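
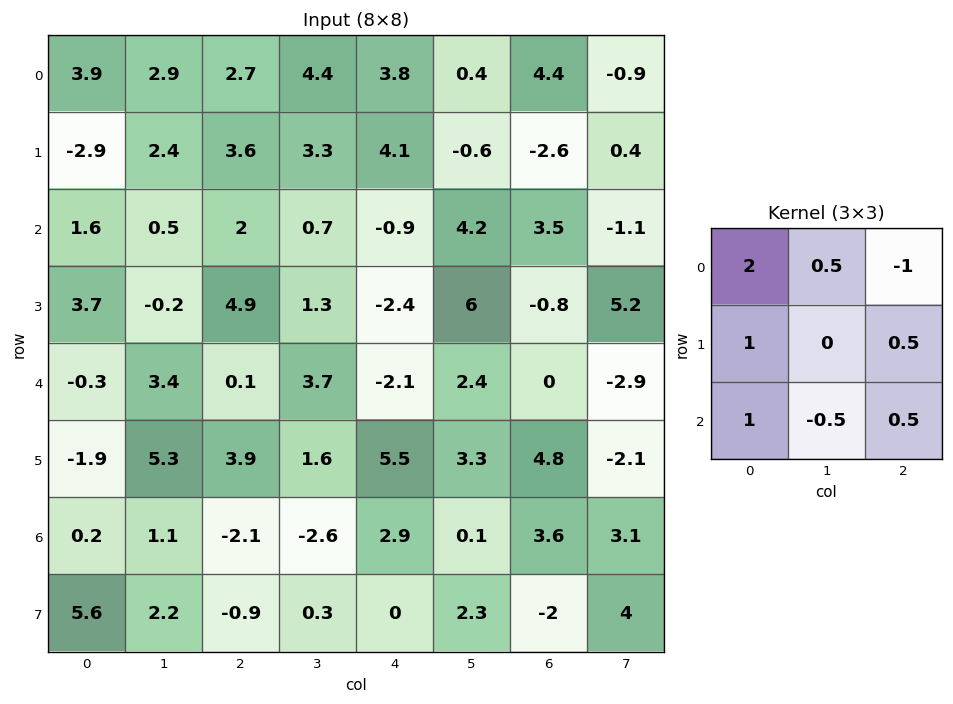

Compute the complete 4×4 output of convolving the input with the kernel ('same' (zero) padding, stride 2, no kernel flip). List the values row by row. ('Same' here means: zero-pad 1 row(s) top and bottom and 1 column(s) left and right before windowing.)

Output[0,0]: The receptive field on the zero-padded input at this output position is [0 0 0 / 0 3.9 2.9 / 0 -2.9 2.4]. Elementwise product with the kernel and sum: 0·2 + 0·0.5 + 0·-1 + 0·1 + 2.9·0.5 + 0·1 + -2.9·-0.5 + 2.4·0.5.
Output[0,1]: The receptive field on the zero-padded input at this output position is [0 0 0 / 2.9 2.7 4.4 / 2.4 3.6 3.3]. Elementwise product with the kernel and sum: 0·2 + 0·0.5 + 0·-1 + 2.9·1 + 4.4·0.5 + 2.4·1 + 3.6·-0.5 + 3.3·0.5.

4.1 7.35 5.55 0.85
-5.55 2.15 17.55 9.75
7.35 10.15 0.8 7.2
-7.4 13.55 1.55 18.05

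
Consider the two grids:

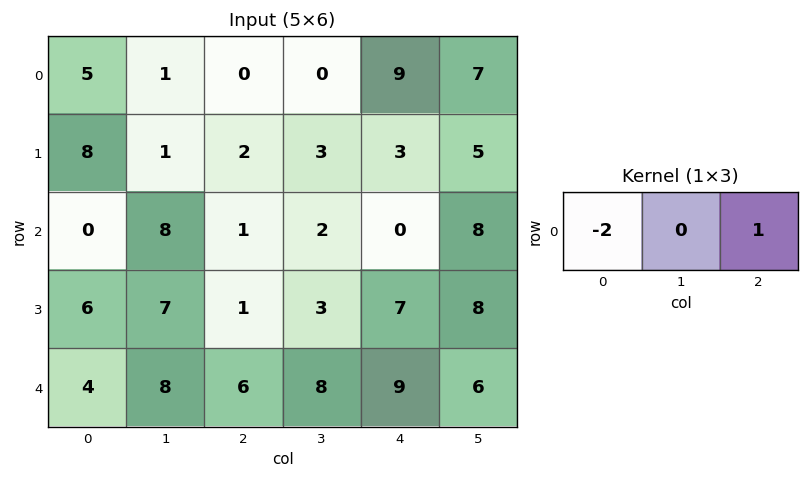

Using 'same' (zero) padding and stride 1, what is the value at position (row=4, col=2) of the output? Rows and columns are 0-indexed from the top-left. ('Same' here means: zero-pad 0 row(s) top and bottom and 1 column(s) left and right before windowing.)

-8

The receptive field on the zero-padded input at this output position is [8 6 8]. Elementwise product with the kernel and sum: 8·-2 + 8·1.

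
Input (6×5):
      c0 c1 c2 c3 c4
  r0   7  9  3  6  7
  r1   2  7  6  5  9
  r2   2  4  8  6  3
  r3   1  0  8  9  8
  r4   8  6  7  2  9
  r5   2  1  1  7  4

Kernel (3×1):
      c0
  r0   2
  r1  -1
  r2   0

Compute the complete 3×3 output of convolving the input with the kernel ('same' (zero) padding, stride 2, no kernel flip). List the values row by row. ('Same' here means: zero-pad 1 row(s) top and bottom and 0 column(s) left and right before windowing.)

Output[0,0]: The receptive field on the zero-padded input at this output position is [0 / 7 / 2]. Elementwise product with the kernel and sum: 0·2 + 7·-1.

-7 -3 -7
2 4 15
-6 9 7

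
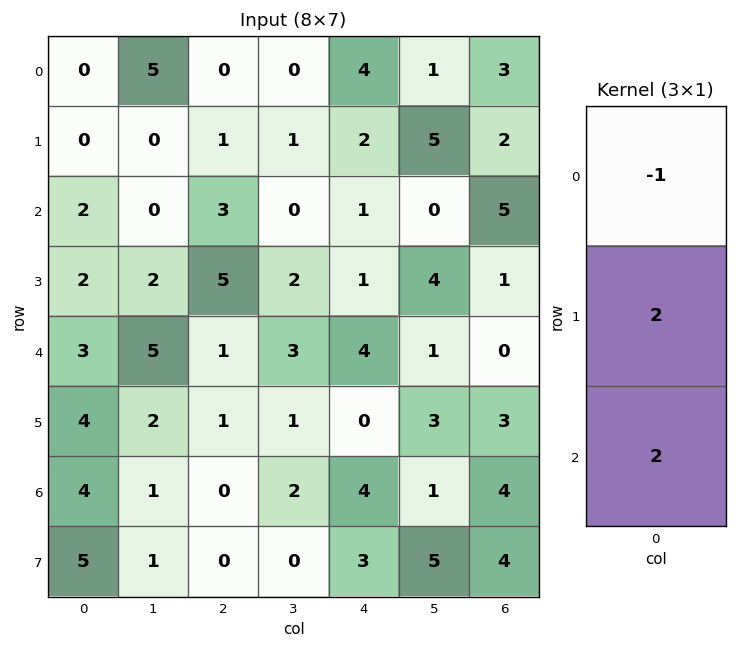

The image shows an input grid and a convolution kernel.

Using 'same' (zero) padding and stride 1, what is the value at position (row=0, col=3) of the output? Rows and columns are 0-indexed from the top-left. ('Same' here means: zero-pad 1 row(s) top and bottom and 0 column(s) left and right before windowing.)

The receptive field on the zero-padded input at this output position is [0 / 0 / 1]. Elementwise product with the kernel and sum: 0·-1 + 0·2 + 1·2.

2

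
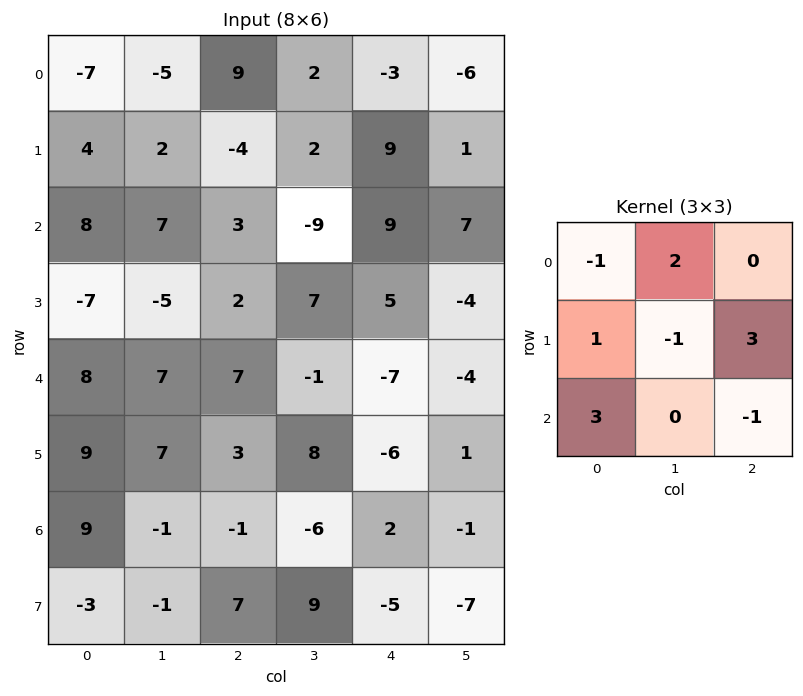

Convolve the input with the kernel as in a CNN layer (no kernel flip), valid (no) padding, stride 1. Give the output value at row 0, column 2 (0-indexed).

16

The receptive field on the input at this output position is [9 2 -3 / -4 2 9 / 3 -9 9]. Elementwise product with the kernel and sum: 9·-1 + 2·2 + -4·1 + 2·-1 + 9·3 + 3·3 + 9·-1.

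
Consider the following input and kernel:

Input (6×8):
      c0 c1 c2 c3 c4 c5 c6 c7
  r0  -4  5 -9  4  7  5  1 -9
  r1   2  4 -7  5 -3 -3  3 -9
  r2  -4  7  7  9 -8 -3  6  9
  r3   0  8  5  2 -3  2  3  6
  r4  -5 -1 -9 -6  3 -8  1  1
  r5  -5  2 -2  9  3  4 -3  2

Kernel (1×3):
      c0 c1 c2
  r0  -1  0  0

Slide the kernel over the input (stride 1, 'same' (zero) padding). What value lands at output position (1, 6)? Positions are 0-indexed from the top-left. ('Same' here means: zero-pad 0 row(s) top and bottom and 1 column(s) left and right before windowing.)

3

The receptive field on the zero-padded input at this output position is [-3 3 -9]. Elementwise product with the kernel and sum: -3·-1.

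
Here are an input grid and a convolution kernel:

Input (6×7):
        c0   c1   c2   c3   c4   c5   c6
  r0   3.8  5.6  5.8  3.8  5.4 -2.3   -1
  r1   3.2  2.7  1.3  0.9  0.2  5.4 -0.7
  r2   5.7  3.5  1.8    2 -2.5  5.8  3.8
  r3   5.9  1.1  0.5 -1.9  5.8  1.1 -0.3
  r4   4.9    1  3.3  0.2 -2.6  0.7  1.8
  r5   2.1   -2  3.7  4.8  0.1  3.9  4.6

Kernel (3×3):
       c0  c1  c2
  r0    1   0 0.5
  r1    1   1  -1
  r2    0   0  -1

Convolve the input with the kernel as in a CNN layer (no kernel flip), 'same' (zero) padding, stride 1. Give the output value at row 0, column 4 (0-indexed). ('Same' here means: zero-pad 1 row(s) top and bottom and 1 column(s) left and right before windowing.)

6.1

The receptive field on the zero-padded input at this output position is [0 0 0 / 3.8 5.4 -2.3 / 0.9 0.2 5.4]. Elementwise product with the kernel and sum: 0·1 + 0·0.5 + 3.8·1 + 5.4·1 + -2.3·-1 + 5.4·-1.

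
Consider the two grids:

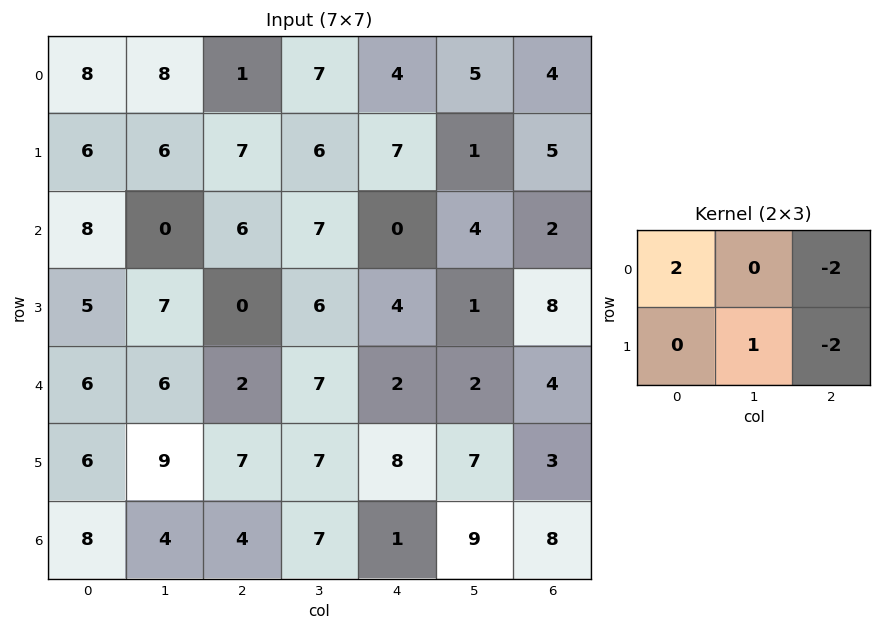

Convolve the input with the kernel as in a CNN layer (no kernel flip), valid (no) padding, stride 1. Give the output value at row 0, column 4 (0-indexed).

The receptive field on the input at this output position is [4 5 4 / 7 1 5]. Elementwise product with the kernel and sum: 4·2 + 4·-2 + 1·1 + 5·-2.

-9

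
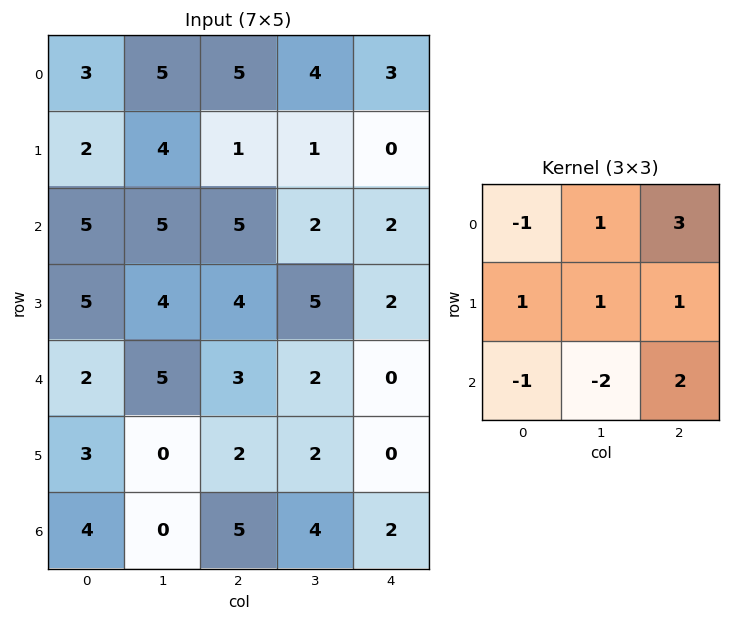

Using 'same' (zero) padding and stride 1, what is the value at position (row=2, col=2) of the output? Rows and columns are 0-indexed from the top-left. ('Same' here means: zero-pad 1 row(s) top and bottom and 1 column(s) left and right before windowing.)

The receptive field on the zero-padded input at this output position is [4 1 1 / 5 5 2 / 4 4 5]. Elementwise product with the kernel and sum: 4·-1 + 1·1 + 1·3 + 5·1 + 5·1 + 2·1 + 4·-1 + 4·-2 + 5·2.

10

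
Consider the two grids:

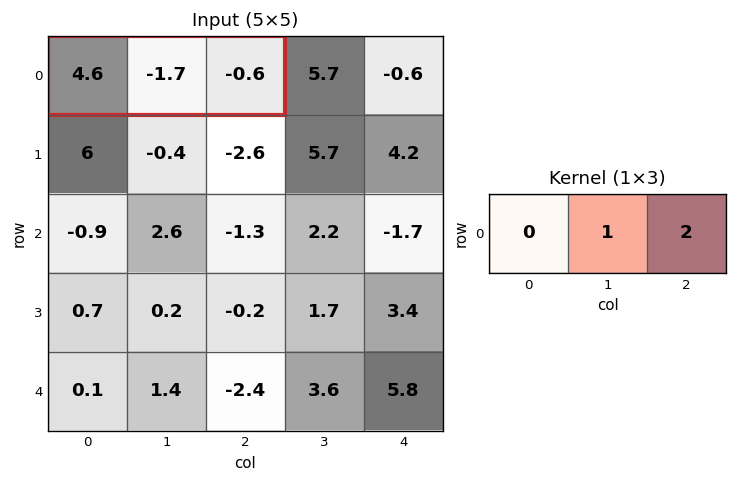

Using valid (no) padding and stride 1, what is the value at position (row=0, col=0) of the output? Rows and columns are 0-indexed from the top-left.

The receptive field on the input at this output position is [4.6 -1.7 -0.6]. Elementwise product with the kernel and sum: -1.7·1 + -0.6·2.

-2.9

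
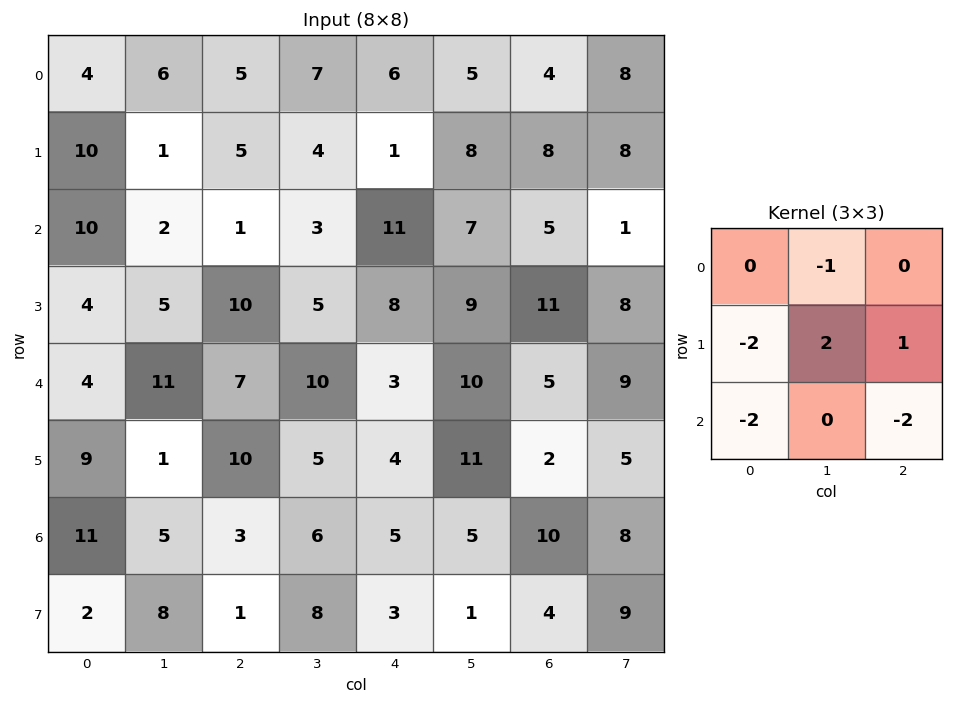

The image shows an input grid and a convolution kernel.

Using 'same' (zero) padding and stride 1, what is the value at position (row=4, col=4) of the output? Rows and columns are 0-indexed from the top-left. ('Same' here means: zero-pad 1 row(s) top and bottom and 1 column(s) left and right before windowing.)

-44

The receptive field on the zero-padded input at this output position is [5 8 9 / 10 3 10 / 5 4 11]. Elementwise product with the kernel and sum: 8·-1 + 10·-2 + 3·2 + 10·1 + 5·-2 + 11·-2.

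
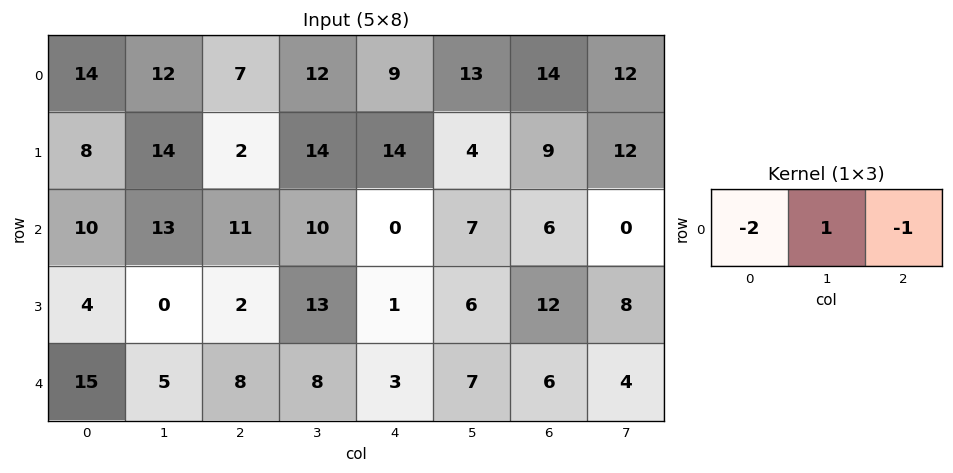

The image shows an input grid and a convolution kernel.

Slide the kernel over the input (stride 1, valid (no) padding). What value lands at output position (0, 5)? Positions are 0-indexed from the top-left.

-24

The receptive field on the input at this output position is [13 14 12]. Elementwise product with the kernel and sum: 13·-2 + 14·1 + 12·-1.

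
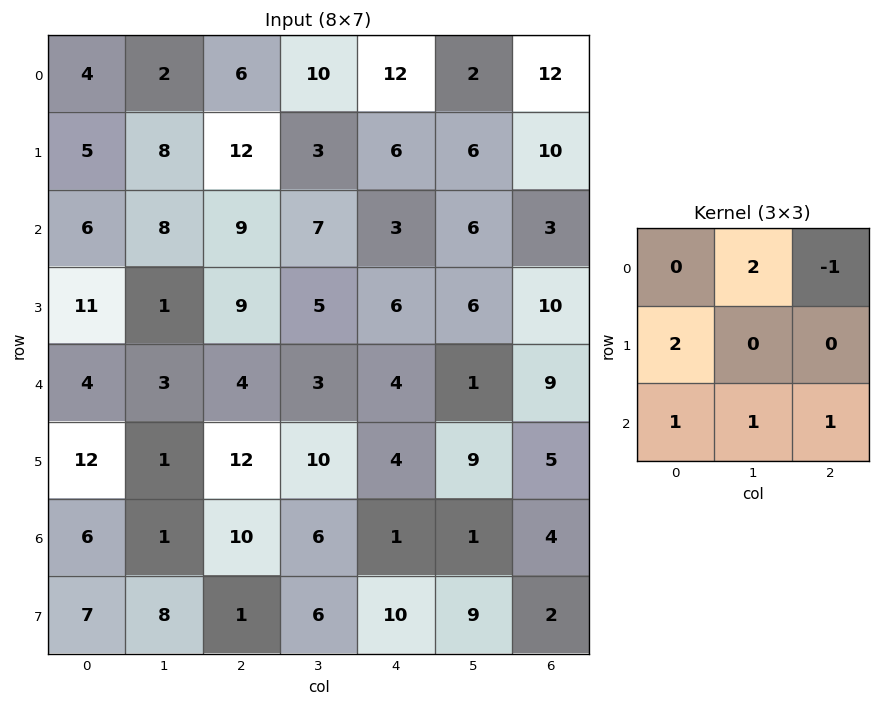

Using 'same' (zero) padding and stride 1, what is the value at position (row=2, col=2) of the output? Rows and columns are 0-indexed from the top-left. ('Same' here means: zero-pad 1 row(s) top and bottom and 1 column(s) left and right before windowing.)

The receptive field on the zero-padded input at this output position is [8 12 3 / 8 9 7 / 1 9 5]. Elementwise product with the kernel and sum: 12·2 + 3·-1 + 8·2 + 1·1 + 9·1 + 5·1.

52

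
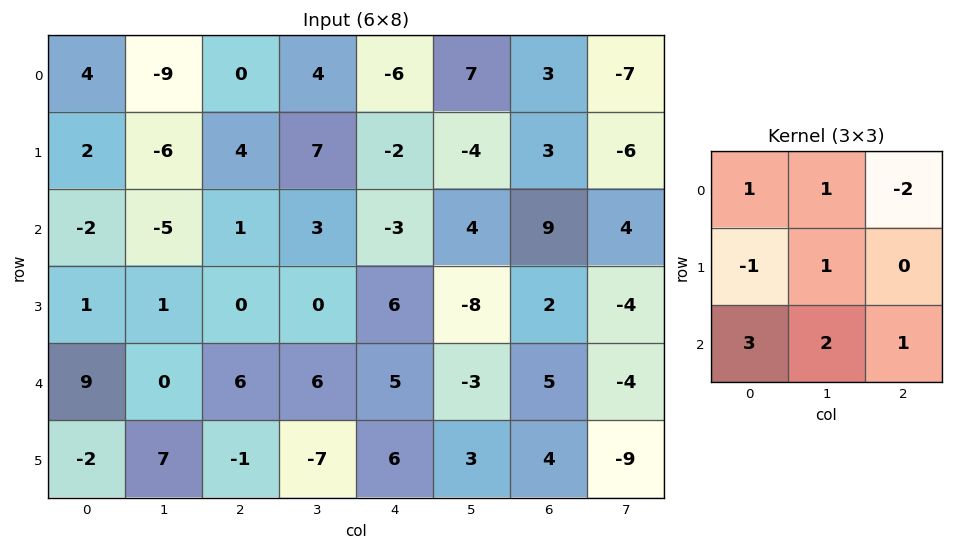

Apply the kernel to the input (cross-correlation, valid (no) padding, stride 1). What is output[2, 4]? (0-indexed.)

The receptive field on the input at this output position is [-3 4 9 / 6 -8 2 / 5 -3 5]. Elementwise product with the kernel and sum: -3·1 + 4·1 + 9·-2 + 6·-1 + -8·1 + 5·3 + -3·2 + 5·1.

-17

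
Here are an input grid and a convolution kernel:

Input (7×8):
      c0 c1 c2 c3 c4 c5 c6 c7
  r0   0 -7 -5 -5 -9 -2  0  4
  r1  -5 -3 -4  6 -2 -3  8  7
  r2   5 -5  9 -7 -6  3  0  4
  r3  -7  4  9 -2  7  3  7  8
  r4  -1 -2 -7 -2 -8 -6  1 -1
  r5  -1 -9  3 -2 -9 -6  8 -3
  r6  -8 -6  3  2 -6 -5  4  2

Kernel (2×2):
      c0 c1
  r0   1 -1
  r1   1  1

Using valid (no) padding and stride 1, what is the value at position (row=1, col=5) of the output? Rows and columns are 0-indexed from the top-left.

-8

The receptive field on the input at this output position is [-3 8 / 3 0]. Elementwise product with the kernel and sum: -3·1 + 8·-1 + 3·1 + 0·1.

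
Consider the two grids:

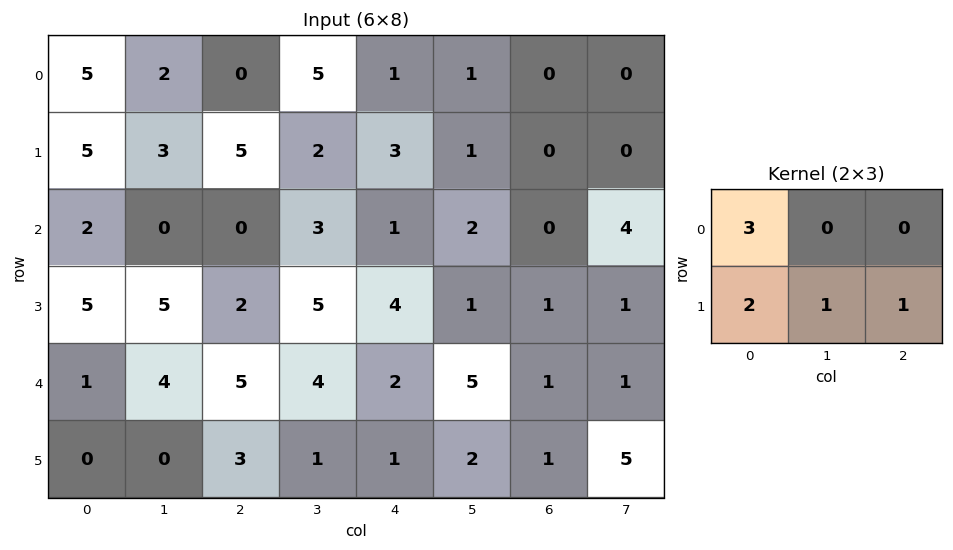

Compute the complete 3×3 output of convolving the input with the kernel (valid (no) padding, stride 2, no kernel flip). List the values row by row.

Output[0,0]: The receptive field on the input at this output position is [5 2 0 / 5 3 5]. Elementwise product with the kernel and sum: 5·3 + 5·2 + 3·1 + 5·1.
Output[0,1]: The receptive field on the input at this output position is [0 5 1 / 5 2 3]. Elementwise product with the kernel and sum: 0·3 + 5·2 + 2·1 + 3·1.

33 15 10
23 13 13
6 23 11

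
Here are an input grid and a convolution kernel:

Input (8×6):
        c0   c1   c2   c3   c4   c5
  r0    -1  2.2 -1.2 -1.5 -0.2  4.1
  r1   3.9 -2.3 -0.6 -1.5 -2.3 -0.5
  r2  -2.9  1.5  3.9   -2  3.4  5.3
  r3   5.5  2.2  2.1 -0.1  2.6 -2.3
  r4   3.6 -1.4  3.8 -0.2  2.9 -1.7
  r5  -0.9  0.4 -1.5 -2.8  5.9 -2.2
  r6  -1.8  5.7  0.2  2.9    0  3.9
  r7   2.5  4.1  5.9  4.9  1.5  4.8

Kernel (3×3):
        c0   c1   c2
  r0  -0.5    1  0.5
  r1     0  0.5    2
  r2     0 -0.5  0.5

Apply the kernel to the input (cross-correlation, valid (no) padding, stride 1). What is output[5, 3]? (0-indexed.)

15.65

The receptive field on the input at this output position is [-2.8 5.9 -2.2 / 2.9 0 3.9 / 4.9 1.5 4.8]. Elementwise product with the kernel and sum: -2.8·-0.5 + 5.9·1 + -2.2·0.5 + 0·0.5 + 3.9·2 + 1.5·-0.5 + 4.8·0.5.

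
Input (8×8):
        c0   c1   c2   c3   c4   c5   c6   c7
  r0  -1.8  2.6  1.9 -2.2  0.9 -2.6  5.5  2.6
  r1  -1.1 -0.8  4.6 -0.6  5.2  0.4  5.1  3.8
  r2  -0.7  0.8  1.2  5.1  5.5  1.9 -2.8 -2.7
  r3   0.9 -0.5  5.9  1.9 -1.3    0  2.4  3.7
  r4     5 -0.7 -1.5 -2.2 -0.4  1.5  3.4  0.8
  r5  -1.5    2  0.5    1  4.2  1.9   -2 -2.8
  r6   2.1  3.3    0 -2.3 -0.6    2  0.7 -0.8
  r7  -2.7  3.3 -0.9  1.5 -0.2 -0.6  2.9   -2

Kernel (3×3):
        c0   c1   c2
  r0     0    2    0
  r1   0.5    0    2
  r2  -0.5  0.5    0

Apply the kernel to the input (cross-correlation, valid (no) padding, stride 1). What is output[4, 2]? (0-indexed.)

The receptive field on the input at this output position is [-1.5 -2.2 -0.4 / 0.5 1 4.2 / 0 -2.3 -0.6]. Elementwise product with the kernel and sum: -2.2·2 + 0.5·0.5 + 4.2·2 + 0·-0.5 + -2.3·0.5.

3.1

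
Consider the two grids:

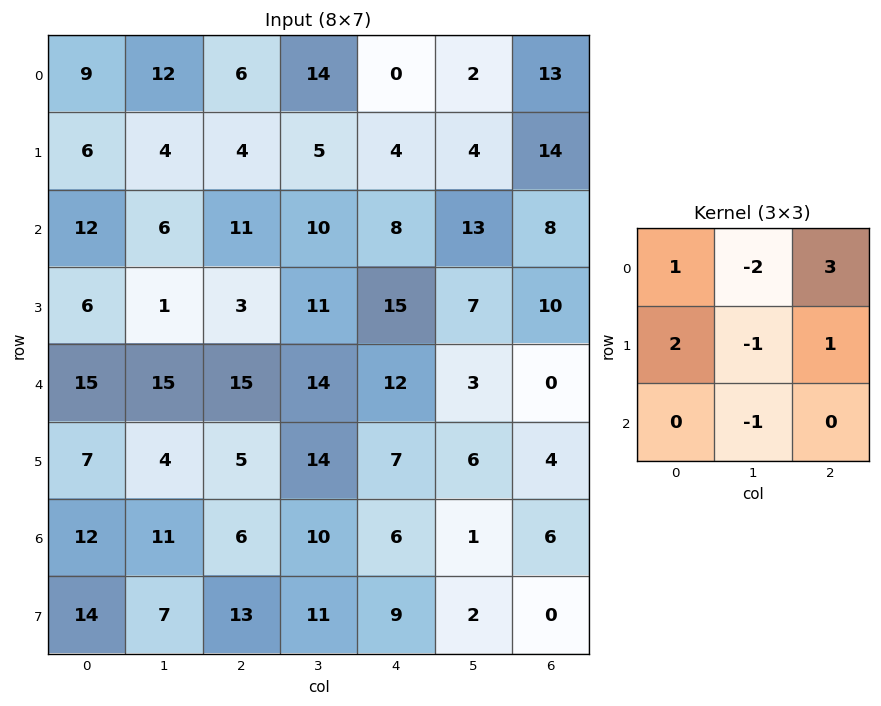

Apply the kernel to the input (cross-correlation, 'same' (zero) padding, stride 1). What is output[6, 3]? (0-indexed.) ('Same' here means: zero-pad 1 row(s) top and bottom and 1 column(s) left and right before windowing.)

-5

The receptive field on the zero-padded input at this output position is [5 14 7 / 6 10 6 / 13 11 9]. Elementwise product with the kernel and sum: 5·1 + 14·-2 + 7·3 + 6·2 + 10·-1 + 6·1 + 11·-1.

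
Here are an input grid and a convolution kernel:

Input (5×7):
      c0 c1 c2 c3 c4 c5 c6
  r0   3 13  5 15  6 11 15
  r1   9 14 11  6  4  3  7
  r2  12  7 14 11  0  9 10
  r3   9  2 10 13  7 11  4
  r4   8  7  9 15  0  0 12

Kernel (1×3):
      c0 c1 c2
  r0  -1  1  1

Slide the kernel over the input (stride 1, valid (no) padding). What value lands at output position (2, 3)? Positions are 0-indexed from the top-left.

-2

The receptive field on the input at this output position is [11 0 9]. Elementwise product with the kernel and sum: 11·-1 + 0·1 + 9·1.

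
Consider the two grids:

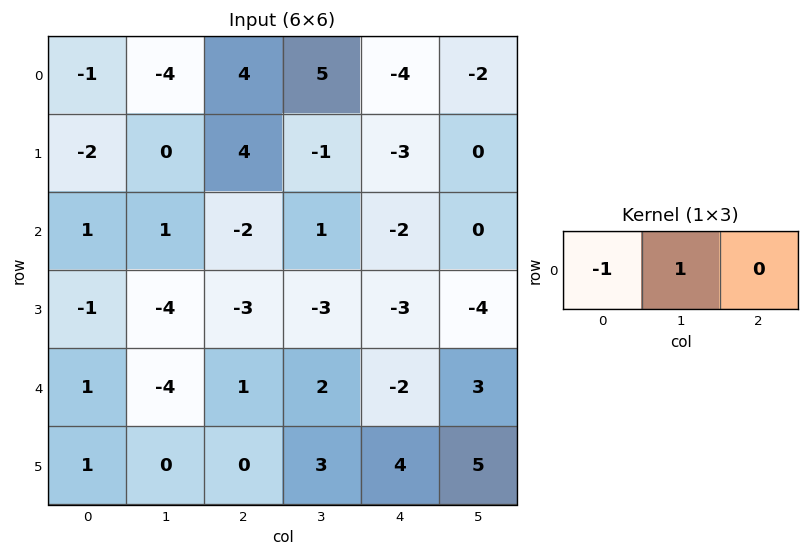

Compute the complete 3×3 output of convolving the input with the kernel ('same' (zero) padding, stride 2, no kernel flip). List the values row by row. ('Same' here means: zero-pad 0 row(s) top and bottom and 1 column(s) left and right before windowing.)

Output[0,0]: The receptive field on the zero-padded input at this output position is [0 -1 -4]. Elementwise product with the kernel and sum: 0·-1 + -1·1.

-1 8 -9
1 -3 -3
1 5 -4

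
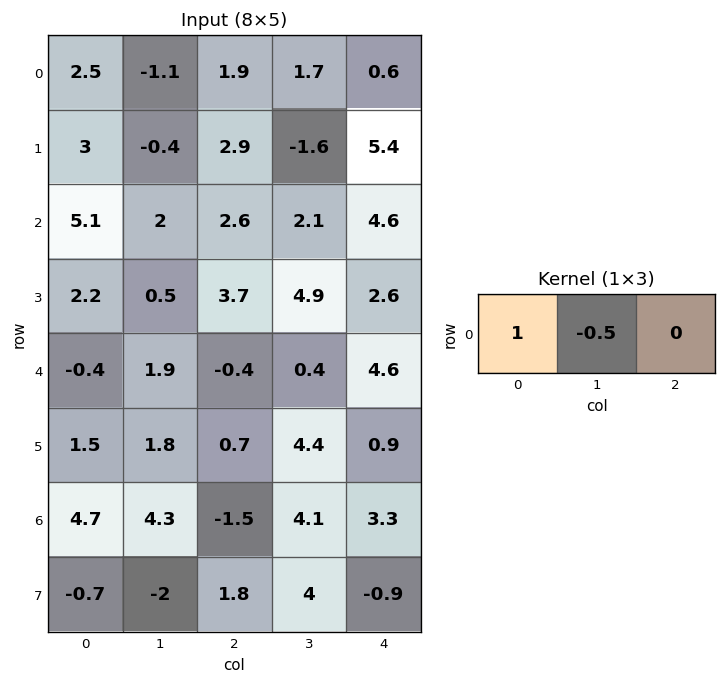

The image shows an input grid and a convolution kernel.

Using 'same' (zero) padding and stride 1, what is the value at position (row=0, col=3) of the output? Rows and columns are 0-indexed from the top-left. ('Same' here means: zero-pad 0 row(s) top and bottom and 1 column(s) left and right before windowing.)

The receptive field on the zero-padded input at this output position is [1.9 1.7 0.6]. Elementwise product with the kernel and sum: 1.9·1 + 1.7·-0.5.

1.05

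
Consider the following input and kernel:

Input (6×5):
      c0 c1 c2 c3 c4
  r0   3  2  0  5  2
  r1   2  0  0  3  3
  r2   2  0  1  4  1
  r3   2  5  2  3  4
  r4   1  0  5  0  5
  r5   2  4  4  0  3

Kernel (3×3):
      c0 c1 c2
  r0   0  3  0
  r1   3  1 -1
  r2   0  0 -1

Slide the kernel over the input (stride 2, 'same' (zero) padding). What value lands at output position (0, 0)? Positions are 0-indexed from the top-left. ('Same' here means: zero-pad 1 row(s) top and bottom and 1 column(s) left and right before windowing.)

1

The receptive field on the zero-padded input at this output position is [0 0 0 / 0 3 2 / 0 2 0]. Elementwise product with the kernel and sum: 0·3 + 0·3 + 3·1 + 2·-1 + 0·-1.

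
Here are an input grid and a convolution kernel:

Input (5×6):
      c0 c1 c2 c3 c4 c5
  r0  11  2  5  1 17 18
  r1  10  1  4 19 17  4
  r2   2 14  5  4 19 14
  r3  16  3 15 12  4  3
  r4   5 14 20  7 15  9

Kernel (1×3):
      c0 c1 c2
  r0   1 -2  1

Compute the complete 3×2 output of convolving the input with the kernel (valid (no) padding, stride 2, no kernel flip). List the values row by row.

12 20
-21 16
-3 21

Output[0,0]: The receptive field on the input at this output position is [11 2 5]. Elementwise product with the kernel and sum: 11·1 + 2·-2 + 5·1.
Output[0,1]: The receptive field on the input at this output position is [5 1 17]. Elementwise product with the kernel and sum: 5·1 + 1·-2 + 17·1.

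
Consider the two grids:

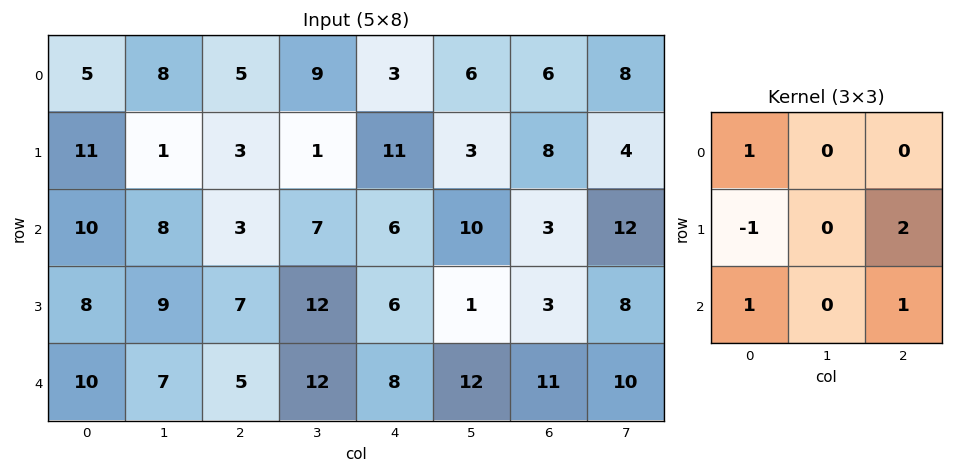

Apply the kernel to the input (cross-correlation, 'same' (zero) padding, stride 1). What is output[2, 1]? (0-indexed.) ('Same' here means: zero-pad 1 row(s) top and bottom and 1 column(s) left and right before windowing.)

22

The receptive field on the zero-padded input at this output position is [11 1 3 / 10 8 3 / 8 9 7]. Elementwise product with the kernel and sum: 11·1 + 10·-1 + 3·2 + 8·1 + 7·1.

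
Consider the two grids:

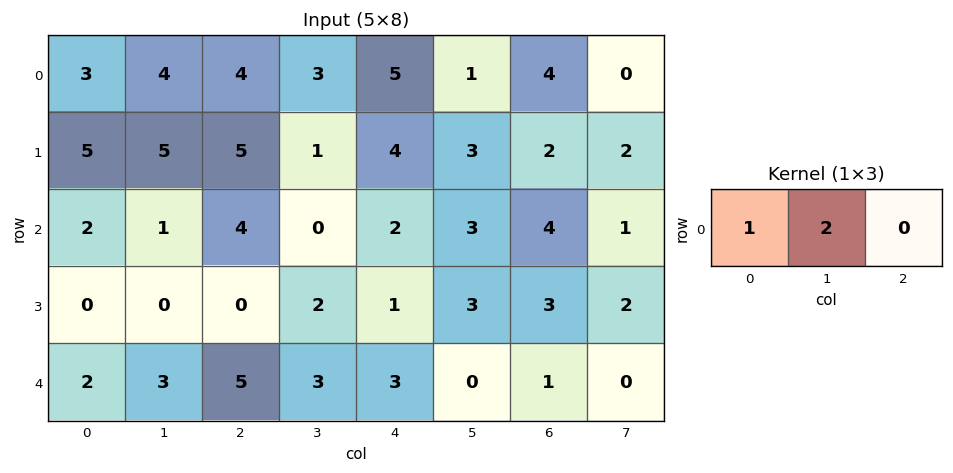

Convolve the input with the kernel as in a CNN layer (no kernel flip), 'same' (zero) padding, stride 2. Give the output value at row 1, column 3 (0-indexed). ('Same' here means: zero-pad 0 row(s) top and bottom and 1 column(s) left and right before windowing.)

The receptive field on the zero-padded input at this output position is [3 4 1]. Elementwise product with the kernel and sum: 3·1 + 4·2.

11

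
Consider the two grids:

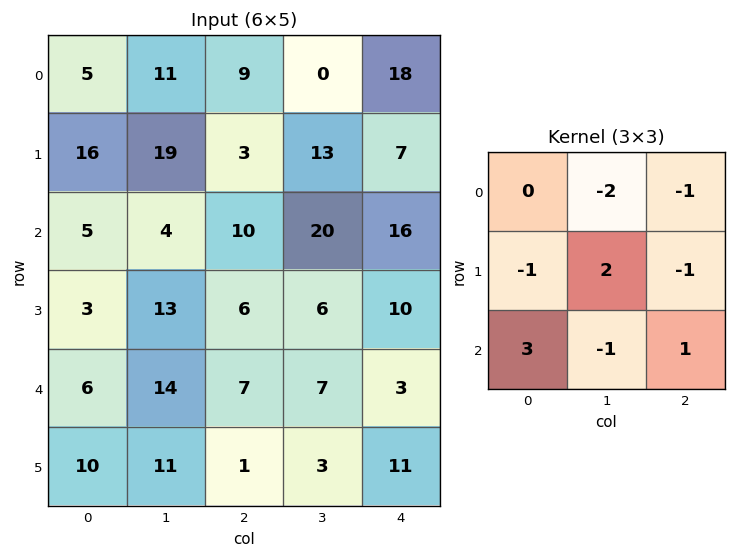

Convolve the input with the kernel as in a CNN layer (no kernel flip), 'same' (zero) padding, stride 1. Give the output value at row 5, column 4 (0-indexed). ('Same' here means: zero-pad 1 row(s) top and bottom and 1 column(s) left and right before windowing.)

13

The receptive field on the zero-padded input at this output position is [7 3 0 / 3 11 0 / 0 0 0]. Elementwise product with the kernel and sum: 3·-2 + 0·-1 + 3·-1 + 11·2 + 0·-1 + 0·3 + 0·-1 + 0·1.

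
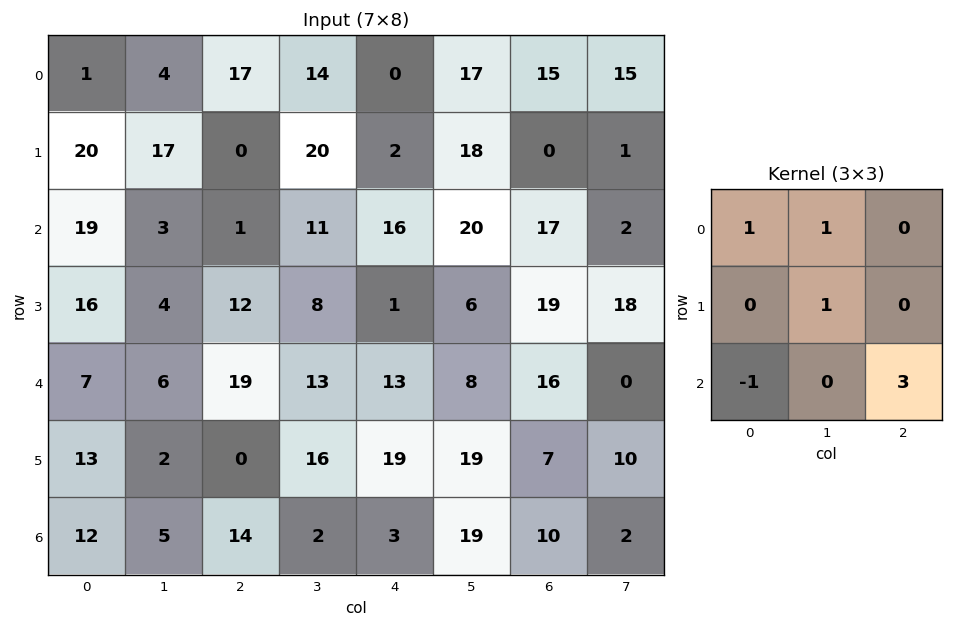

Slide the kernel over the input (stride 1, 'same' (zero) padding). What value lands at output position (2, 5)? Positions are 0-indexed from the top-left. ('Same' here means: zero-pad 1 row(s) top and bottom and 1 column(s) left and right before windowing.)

The receptive field on the zero-padded input at this output position is [2 18 0 / 16 20 17 / 1 6 19]. Elementwise product with the kernel and sum: 2·1 + 18·1 + 20·1 + 1·-1 + 19·3.

96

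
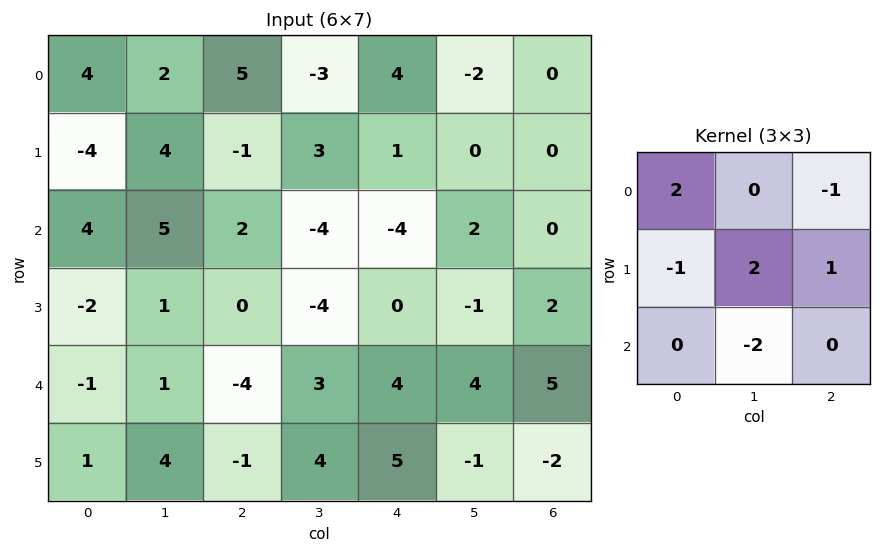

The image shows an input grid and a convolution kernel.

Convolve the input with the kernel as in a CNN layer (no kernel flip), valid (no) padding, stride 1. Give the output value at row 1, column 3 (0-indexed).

The receptive field on the input at this output position is [3 1 0 / -4 -4 2 / -4 0 -1]. Elementwise product with the kernel and sum: 3·2 + 0·-1 + -4·-1 + -4·2 + 2·1 + 0·-2.

4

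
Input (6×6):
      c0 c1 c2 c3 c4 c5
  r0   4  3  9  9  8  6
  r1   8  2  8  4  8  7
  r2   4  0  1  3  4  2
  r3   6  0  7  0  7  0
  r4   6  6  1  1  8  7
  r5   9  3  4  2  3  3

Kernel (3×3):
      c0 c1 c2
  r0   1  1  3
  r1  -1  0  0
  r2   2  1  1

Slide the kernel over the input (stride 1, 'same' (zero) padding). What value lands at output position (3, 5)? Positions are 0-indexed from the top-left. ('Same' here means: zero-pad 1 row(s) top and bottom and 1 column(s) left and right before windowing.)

22

The receptive field on the zero-padded input at this output position is [4 2 0 / 7 0 0 / 8 7 0]. Elementwise product with the kernel and sum: 4·1 + 2·1 + 0·3 + 7·-1 + 8·2 + 7·1 + 0·1.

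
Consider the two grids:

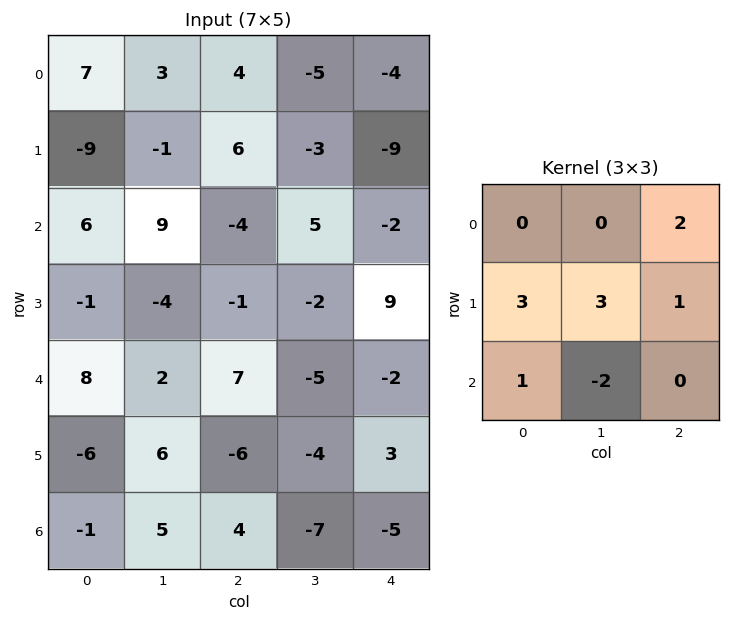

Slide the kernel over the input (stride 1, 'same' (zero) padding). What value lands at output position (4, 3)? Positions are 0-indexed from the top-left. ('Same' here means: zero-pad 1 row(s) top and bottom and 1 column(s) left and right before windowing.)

The receptive field on the zero-padded input at this output position is [-1 -2 9 / 7 -5 -2 / -6 -4 3]. Elementwise product with the kernel and sum: 9·2 + 7·3 + -5·3 + -2·1 + -6·1 + -4·-2.

24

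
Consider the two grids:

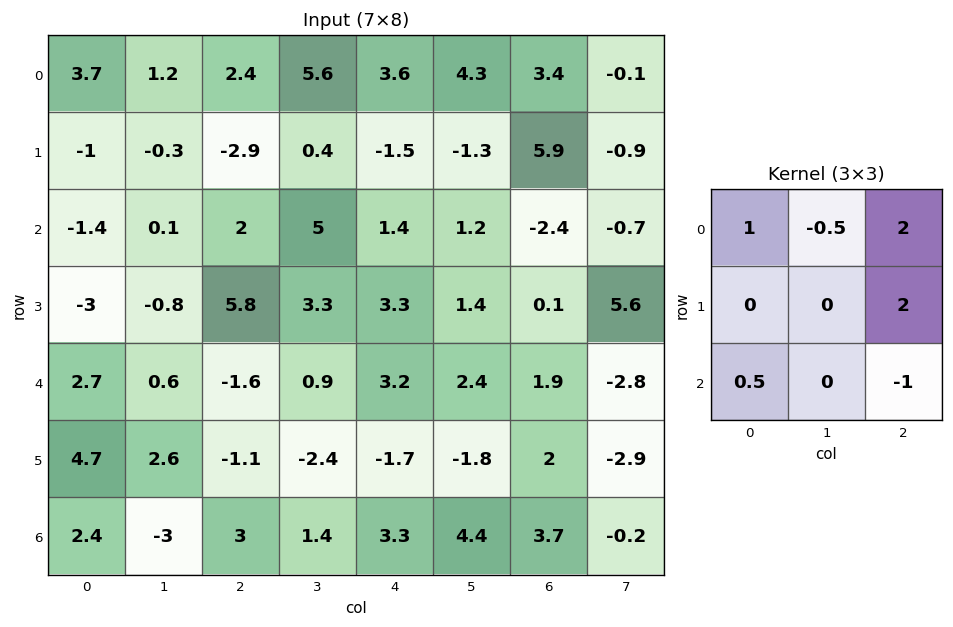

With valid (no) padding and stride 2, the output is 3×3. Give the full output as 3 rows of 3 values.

Output[0,0]: The receptive field on the input at this output position is [3.7 1.2 2.4 / -1 -0.3 -2.9 / -1.4 0.1 2]. Elementwise product with the kernel and sum: 3.7·1 + 1.2·-0.5 + 2.4·2 + -2.9·2 + -1.4·0.5 + 2·-1.
Output[0,1]: The receptive field on the input at this output position is [2.4 5.6 3.6 / -2.9 0.4 -1.5 / 2 5 1.4]. Elementwise product with the kernel and sum: 2.4·1 + 5.6·-0.5 + 3.6·2 + -1.5·2 + 2·0.5 + 1.4·-1.

-0.6 3.4 23.15
17.1 4.9 -4.1
-4.8 -0.85 7.75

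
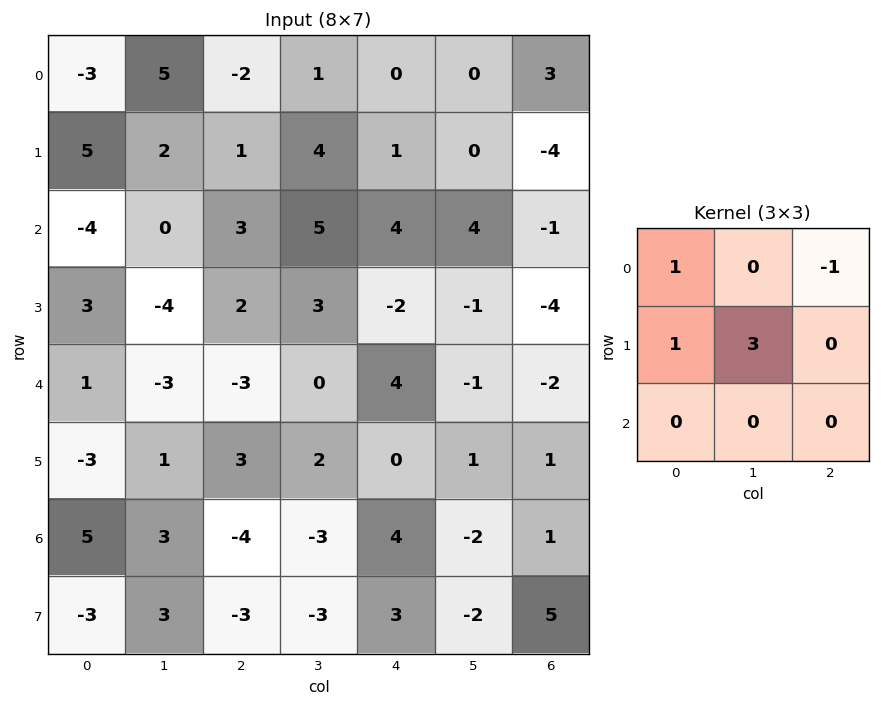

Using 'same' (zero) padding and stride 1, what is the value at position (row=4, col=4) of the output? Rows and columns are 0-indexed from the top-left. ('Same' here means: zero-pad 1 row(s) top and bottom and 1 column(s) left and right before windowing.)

16

The receptive field on the zero-padded input at this output position is [3 -2 -1 / 0 4 -1 / 2 0 1]. Elementwise product with the kernel and sum: 3·1 + -1·-1 + 0·1 + 4·3.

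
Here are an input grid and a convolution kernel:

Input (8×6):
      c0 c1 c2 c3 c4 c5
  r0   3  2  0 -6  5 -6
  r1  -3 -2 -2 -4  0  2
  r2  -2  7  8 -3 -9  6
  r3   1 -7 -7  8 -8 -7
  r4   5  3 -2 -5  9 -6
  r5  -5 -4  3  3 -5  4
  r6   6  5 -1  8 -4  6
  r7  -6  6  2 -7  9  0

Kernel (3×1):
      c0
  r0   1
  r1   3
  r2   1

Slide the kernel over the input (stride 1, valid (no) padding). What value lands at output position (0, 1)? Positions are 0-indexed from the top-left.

3

The receptive field on the input at this output position is [2 / -2 / 7]. Elementwise product with the kernel and sum: 2·1 + -2·3 + 7·1.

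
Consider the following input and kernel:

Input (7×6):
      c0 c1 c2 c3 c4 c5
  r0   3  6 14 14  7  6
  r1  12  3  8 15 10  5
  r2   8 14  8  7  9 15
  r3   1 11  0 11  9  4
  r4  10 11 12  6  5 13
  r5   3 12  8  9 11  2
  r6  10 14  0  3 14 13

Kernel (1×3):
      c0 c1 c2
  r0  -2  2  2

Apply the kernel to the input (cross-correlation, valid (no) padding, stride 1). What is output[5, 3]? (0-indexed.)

8

The receptive field on the input at this output position is [9 11 2]. Elementwise product with the kernel and sum: 9·-2 + 11·2 + 2·2.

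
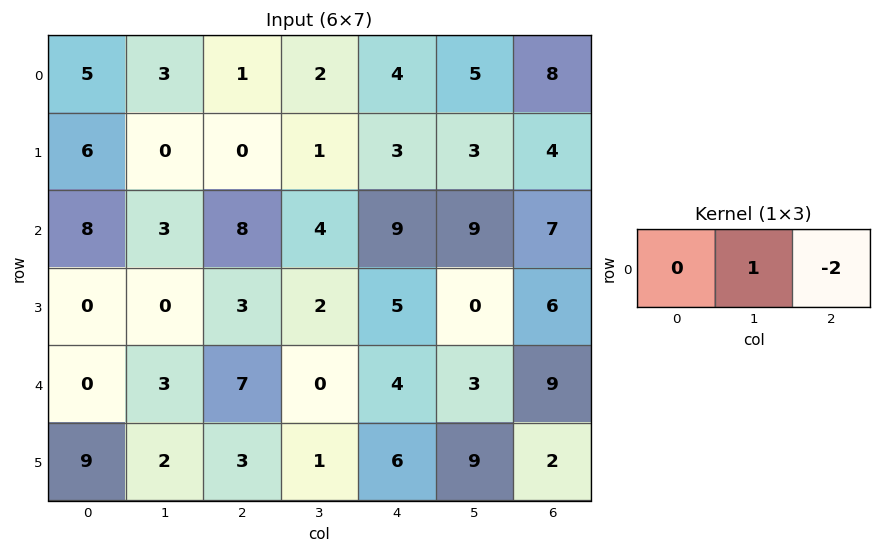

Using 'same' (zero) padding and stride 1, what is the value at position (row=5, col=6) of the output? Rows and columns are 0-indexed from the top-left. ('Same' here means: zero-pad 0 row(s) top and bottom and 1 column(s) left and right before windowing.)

2

The receptive field on the zero-padded input at this output position is [9 2 0]. Elementwise product with the kernel and sum: 2·1 + 0·-2.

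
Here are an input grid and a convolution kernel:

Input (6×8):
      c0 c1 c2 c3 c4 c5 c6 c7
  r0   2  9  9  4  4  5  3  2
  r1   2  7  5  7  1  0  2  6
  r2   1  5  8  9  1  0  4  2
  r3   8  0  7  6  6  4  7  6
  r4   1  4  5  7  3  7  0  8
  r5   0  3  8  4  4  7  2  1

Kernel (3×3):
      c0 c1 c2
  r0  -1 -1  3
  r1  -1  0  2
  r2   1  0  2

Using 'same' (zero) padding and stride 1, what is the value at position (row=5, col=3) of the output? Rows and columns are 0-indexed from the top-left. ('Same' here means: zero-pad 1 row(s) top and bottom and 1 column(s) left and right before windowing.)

The receptive field on the zero-padded input at this output position is [5 7 3 / 8 4 4 / 0 0 0]. Elementwise product with the kernel and sum: 5·-1 + 7·-1 + 3·3 + 8·-1 + 4·2 + 0·1 + 0·2.

-3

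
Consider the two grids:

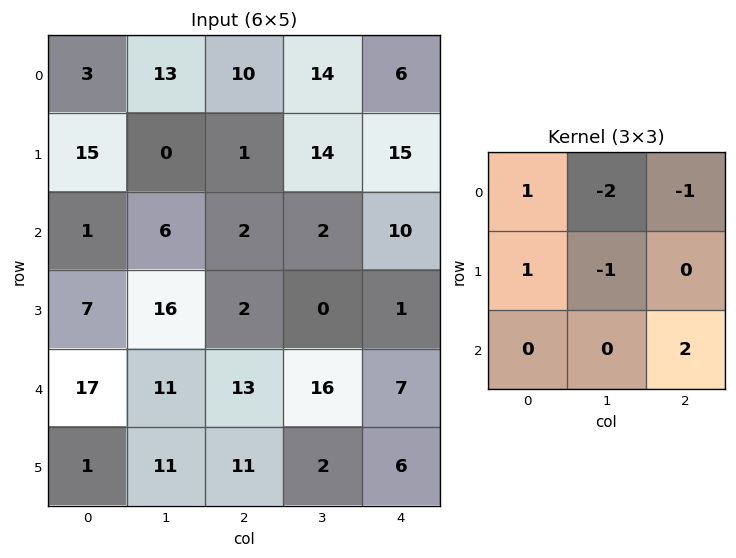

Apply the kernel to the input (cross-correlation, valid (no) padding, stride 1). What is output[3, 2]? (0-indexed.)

The receptive field on the input at this output position is [2 0 1 / 13 16 7 / 11 2 6]. Elementwise product with the kernel and sum: 2·1 + 0·-2 + 1·-1 + 13·1 + 16·-1 + 6·2.

10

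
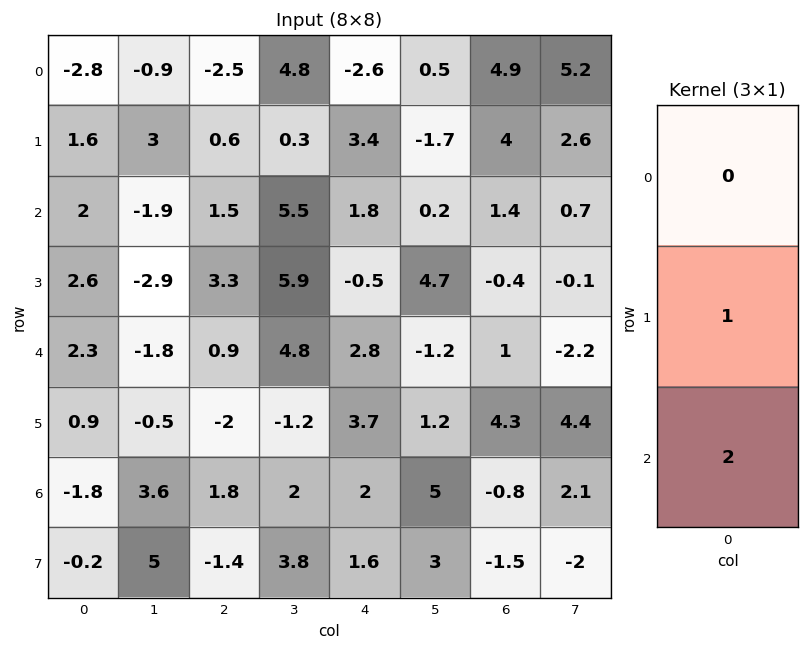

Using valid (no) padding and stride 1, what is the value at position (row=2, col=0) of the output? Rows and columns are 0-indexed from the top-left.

The receptive field on the input at this output position is [2 / 2.6 / 2.3]. Elementwise product with the kernel and sum: 2.6·1 + 2.3·2.

7.2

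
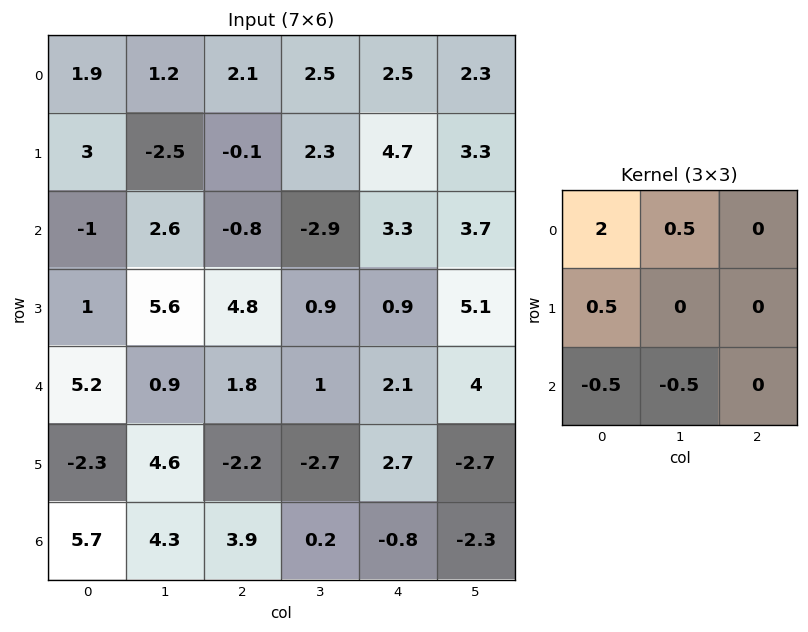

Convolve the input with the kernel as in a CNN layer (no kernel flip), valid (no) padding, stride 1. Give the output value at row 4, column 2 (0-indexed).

0.95

The receptive field on the input at this output position is [1.8 1 2.1 / -2.2 -2.7 2.7 / 3.9 0.2 -0.8]. Elementwise product with the kernel and sum: 1.8·2 + 1·0.5 + -2.2·0.5 + 3.9·-0.5 + 0.2·-0.5.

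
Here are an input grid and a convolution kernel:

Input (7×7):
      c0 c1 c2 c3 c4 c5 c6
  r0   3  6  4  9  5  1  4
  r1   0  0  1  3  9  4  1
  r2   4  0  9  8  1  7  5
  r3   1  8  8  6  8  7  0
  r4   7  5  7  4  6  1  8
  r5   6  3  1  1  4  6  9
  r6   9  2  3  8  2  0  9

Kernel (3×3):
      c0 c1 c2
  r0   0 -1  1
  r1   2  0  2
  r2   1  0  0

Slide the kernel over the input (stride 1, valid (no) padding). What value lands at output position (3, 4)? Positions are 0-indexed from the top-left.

25

The receptive field on the input at this output position is [8 7 0 / 6 1 8 / 4 6 9]. Elementwise product with the kernel and sum: 7·-1 + 0·1 + 6·2 + 8·2 + 4·1.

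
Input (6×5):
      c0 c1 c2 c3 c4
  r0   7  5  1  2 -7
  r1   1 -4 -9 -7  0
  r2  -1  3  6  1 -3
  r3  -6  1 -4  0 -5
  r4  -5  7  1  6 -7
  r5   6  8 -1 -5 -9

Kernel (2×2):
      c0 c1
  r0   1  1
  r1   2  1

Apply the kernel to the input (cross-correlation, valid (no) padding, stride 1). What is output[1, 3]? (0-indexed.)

-8

The receptive field on the input at this output position is [-7 0 / 1 -3]. Elementwise product with the kernel and sum: -7·1 + 0·1 + 1·2 + -3·1.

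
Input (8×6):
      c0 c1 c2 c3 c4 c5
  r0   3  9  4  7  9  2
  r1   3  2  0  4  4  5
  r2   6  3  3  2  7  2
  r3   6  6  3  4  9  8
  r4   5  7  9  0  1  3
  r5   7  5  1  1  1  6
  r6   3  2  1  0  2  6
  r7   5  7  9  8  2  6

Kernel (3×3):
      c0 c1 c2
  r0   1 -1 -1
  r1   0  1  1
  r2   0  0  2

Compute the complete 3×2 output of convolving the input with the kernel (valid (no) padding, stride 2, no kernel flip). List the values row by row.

-2 10
27 9
-3 14

Output[0,0]: The receptive field on the input at this output position is [3 9 4 / 3 2 0 / 6 3 3]. Elementwise product with the kernel and sum: 3·1 + 9·-1 + 4·-1 + 2·1 + 0·1 + 3·2.
Output[0,1]: The receptive field on the input at this output position is [4 7 9 / 0 4 4 / 3 2 7]. Elementwise product with the kernel and sum: 4·1 + 7·-1 + 9·-1 + 4·1 + 4·1 + 7·2.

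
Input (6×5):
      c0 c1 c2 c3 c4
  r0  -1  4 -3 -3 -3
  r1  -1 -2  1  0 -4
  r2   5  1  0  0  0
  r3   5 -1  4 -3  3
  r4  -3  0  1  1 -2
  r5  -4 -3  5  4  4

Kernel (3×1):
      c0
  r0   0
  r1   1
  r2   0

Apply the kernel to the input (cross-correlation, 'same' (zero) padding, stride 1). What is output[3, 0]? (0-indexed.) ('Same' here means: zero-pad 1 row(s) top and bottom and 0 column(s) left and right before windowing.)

5

The receptive field on the zero-padded input at this output position is [5 / 5 / -3]. Elementwise product with the kernel and sum: 5·1.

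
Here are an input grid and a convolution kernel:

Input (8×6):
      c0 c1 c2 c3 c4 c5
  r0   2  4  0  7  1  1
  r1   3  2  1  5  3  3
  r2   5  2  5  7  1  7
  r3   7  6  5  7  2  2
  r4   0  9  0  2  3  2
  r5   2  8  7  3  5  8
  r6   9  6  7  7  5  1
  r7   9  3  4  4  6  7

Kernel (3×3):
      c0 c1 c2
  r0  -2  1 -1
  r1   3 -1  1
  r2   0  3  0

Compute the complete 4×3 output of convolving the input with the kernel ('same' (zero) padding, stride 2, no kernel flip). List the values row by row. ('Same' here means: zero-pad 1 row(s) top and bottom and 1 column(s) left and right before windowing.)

11 22 30
19 15 23
16 36 6
18 18 26

Output[0,0]: The receptive field on the zero-padded input at this output position is [0 0 0 / 0 2 4 / 0 3 2]. Elementwise product with the kernel and sum: 0·-2 + 0·1 + 0·-1 + 0·3 + 2·-1 + 4·1 + 3·3.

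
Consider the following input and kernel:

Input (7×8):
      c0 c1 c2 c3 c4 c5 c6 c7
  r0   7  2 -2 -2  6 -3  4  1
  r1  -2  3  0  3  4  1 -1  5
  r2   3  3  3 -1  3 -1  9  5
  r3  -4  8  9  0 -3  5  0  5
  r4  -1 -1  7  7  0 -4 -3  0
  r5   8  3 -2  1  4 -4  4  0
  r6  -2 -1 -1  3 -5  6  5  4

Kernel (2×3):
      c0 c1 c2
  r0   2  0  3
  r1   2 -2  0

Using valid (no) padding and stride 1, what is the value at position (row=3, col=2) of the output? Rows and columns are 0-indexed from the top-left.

9

The receptive field on the input at this output position is [9 0 -3 / 7 7 0]. Elementwise product with the kernel and sum: 9·2 + -3·3 + 7·2 + 7·-2.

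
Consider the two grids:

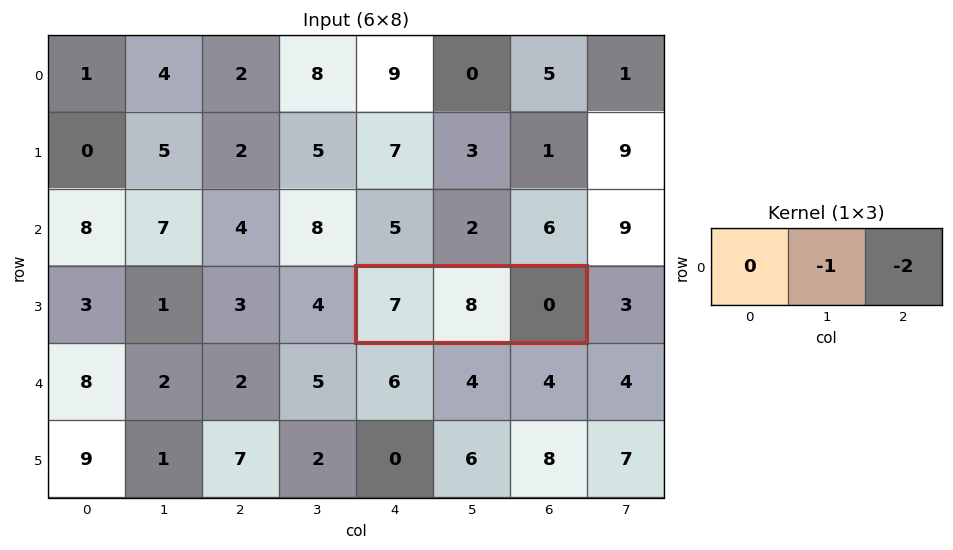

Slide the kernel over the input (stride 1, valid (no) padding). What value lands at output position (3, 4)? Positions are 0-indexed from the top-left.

The receptive field on the input at this output position is [7 8 0]. Elementwise product with the kernel and sum: 8·-1 + 0·-2.

-8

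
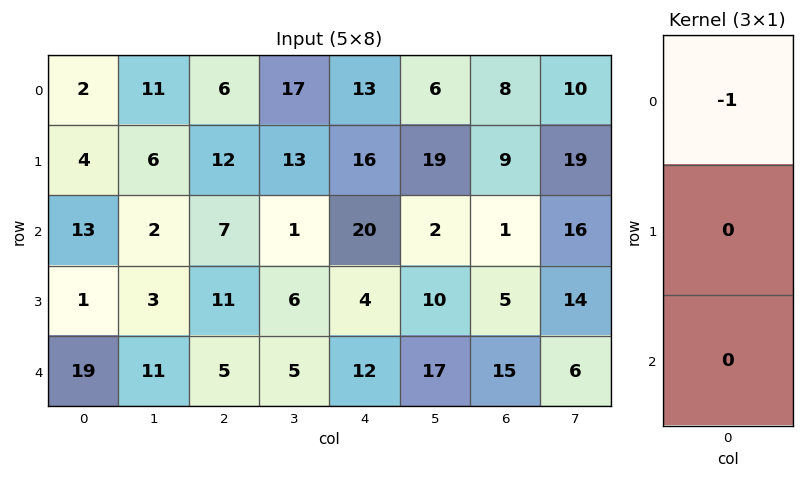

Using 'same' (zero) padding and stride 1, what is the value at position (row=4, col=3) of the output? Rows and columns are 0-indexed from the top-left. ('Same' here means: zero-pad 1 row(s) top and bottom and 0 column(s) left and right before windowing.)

The receptive field on the zero-padded input at this output position is [6 / 5 / 0]. Elementwise product with the kernel and sum: 6·-1.

-6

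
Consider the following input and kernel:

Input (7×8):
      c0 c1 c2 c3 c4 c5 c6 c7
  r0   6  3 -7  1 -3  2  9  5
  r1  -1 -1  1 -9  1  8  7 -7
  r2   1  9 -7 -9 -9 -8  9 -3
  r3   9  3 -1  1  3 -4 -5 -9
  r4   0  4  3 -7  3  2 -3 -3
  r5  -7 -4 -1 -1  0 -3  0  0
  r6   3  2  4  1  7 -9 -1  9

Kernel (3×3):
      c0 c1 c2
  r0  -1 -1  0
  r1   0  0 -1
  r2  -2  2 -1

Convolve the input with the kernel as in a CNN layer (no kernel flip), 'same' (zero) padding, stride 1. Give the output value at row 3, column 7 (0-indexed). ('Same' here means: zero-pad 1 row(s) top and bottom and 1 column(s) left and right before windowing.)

The receptive field on the zero-padded input at this output position is [9 -3 0 / -5 -9 0 / -3 -3 0]. Elementwise product with the kernel and sum: 9·-1 + -3·-1 + 0·-1 + -3·-2 + -3·2 + 0·-1.

-6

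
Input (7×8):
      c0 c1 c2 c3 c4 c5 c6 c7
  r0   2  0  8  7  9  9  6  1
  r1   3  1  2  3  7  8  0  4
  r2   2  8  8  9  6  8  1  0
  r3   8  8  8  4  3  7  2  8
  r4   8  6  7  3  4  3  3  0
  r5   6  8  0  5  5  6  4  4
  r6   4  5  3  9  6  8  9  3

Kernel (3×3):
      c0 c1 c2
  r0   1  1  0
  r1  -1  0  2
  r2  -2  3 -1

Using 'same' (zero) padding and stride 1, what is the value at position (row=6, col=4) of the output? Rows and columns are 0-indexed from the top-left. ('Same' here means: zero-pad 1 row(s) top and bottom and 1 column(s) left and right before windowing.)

The receptive field on the zero-padded input at this output position is [5 5 6 / 9 6 8 / 0 0 0]. Elementwise product with the kernel and sum: 5·1 + 5·1 + 9·-1 + 8·2 + 0·-2 + 0·3 + 0·-1.

17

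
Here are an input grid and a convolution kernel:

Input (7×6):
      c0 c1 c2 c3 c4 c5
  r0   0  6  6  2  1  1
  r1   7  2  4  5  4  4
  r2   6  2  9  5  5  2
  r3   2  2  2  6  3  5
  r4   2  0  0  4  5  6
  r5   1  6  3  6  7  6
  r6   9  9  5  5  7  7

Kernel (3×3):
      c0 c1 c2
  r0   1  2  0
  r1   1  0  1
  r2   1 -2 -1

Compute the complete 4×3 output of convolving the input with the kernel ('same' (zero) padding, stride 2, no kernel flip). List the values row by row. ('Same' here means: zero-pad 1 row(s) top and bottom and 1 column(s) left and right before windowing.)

Output[0,0]: The receptive field on the zero-padded input at this output position is [0 0 0 / 0 0 6 / 0 7 2]. Elementwise product with the kernel and sum: 0·1 + 0·2 + 0·1 + 6·1 + 0·1 + 7·-2 + 2·-1.

-10 -3 -4
10 9 15
-4 4 8
11 26 32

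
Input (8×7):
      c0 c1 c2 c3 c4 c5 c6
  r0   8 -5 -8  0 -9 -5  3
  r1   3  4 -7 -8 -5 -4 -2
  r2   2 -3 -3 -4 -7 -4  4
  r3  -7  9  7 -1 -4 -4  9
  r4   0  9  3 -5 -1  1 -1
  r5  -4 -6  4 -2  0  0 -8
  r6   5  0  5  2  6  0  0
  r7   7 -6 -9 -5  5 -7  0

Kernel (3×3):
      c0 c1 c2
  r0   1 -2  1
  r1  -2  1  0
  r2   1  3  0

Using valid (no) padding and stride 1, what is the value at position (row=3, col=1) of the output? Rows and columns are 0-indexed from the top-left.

-15

The receptive field on the input at this output position is [9 7 -1 / 9 3 -5 / -6 4 -2]. Elementwise product with the kernel and sum: 9·1 + 7·-2 + -1·1 + 9·-2 + 3·1 + -6·1 + 4·3.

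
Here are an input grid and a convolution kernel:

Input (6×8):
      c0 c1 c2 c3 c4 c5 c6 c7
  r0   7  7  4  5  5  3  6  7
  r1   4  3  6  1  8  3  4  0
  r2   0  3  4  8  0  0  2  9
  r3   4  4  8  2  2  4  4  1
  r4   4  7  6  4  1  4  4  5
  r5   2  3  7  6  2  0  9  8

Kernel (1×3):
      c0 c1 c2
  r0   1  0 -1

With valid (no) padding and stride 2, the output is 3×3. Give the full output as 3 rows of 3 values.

Output[0,0]: The receptive field on the input at this output position is [7 7 4]. Elementwise product with the kernel and sum: 7·1 + 4·-1.

3 -1 -1
-4 4 -2
-2 5 -3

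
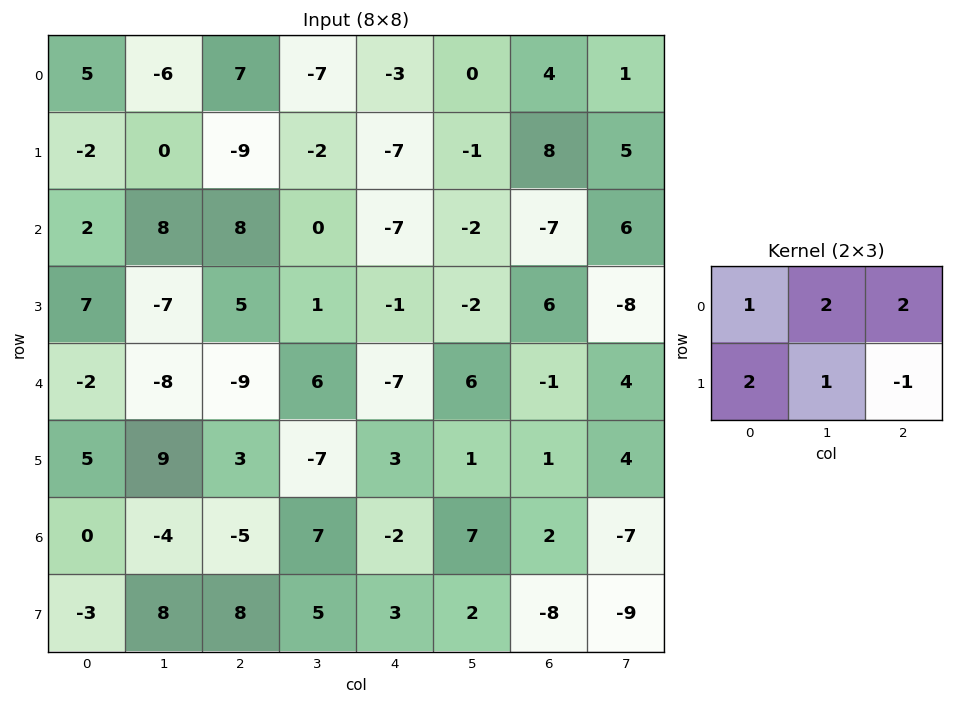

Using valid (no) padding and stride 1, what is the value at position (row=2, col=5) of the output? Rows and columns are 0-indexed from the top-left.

The receptive field on the input at this output position is [-2 -7 6 / -2 6 -8]. Elementwise product with the kernel and sum: -2·1 + -7·2 + 6·2 + -2·2 + 6·1 + -8·-1.

6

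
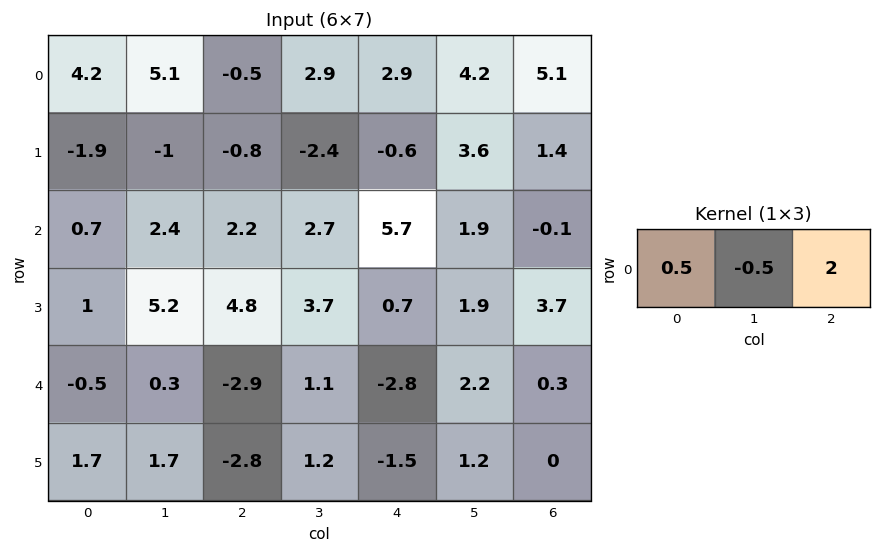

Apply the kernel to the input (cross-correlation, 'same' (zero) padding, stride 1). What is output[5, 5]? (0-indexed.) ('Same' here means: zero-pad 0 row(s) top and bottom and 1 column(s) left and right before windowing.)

-1.35

The receptive field on the zero-padded input at this output position is [-1.5 1.2 0]. Elementwise product with the kernel and sum: -1.5·0.5 + 1.2·-0.5 + 0·2.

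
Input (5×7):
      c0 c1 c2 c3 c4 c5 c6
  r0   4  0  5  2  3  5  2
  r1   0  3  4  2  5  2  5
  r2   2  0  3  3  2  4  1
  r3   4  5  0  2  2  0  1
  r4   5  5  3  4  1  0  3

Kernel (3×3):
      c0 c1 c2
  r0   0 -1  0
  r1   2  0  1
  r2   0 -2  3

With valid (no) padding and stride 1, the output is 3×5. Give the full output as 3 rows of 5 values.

13 6 11 11 5
-6 5 8 1 6
7 15 -6 0 10

Output[0,0]: The receptive field on the input at this output position is [4 0 5 / 0 3 4 / 2 0 3]. Elementwise product with the kernel and sum: 0·-1 + 0·2 + 4·1 + 0·-2 + 3·3.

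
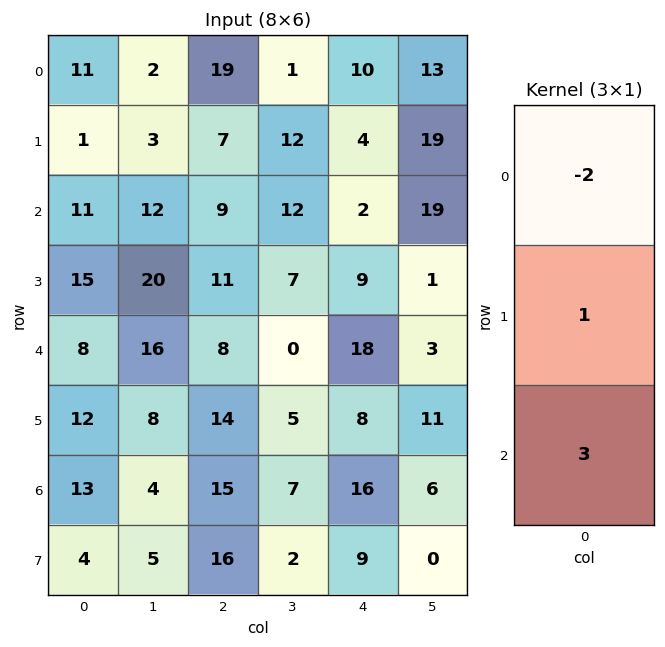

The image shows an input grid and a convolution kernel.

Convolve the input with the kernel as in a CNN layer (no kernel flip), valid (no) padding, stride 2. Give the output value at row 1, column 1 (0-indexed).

The receptive field on the input at this output position is [9 / 11 / 8]. Elementwise product with the kernel and sum: 9·-2 + 11·1 + 8·3.

17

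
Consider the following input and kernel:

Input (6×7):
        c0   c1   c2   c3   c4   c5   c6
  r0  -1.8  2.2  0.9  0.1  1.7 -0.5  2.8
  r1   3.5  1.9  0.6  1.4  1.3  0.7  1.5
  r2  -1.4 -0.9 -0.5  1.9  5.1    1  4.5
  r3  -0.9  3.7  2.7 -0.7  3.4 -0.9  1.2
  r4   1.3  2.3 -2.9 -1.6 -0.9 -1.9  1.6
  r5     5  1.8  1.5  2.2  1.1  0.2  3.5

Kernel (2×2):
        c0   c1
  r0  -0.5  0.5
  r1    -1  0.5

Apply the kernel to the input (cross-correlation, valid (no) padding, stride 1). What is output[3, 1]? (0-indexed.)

-4.25

The receptive field on the input at this output position is [3.7 2.7 / 2.3 -2.9]. Elementwise product with the kernel and sum: 3.7·-0.5 + 2.7·0.5 + 2.3·-1 + -2.9·0.5.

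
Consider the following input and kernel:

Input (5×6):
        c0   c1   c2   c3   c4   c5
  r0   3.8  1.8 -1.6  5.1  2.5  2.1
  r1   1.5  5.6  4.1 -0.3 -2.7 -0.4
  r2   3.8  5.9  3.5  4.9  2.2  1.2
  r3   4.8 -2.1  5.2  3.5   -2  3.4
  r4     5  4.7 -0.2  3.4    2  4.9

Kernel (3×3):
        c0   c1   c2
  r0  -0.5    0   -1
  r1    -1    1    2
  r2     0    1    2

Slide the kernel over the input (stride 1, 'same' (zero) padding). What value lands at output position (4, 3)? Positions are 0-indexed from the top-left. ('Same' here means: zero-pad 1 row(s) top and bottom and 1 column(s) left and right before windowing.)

7

The receptive field on the zero-padded input at this output position is [5.2 3.5 -2 / -0.2 3.4 2 / 0 0 0]. Elementwise product with the kernel and sum: 5.2·-0.5 + -2·-1 + -0.2·-1 + 3.4·1 + 2·2 + 0·1 + 0·2.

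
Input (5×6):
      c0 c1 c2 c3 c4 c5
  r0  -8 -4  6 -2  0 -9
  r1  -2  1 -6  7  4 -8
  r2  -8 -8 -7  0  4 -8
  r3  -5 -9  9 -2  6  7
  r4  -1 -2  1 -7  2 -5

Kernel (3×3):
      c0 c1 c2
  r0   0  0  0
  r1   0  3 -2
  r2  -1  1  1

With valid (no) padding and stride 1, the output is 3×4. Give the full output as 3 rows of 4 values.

Output[0,0]: The receptive field on the input at this output position is [-8 -4 6 / -2 1 -6 / -8 -8 -7]. Elementwise product with the kernel and sum: 1·3 + -6·-2 + -8·-1 + -8·1 + -7·1.

8 -31 24 24
-5 -5 -13 43
-45 27 -24 8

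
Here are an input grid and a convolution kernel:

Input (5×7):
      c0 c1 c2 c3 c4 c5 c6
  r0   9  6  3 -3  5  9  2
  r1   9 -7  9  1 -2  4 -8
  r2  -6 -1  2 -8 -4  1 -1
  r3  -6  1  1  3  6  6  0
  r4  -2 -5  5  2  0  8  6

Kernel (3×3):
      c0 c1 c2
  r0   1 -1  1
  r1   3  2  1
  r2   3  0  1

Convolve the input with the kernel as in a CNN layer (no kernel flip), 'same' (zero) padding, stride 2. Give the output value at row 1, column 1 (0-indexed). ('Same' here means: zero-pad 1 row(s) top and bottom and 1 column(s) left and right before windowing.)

-16

The receptive field on the zero-padded input at this output position is [-7 9 1 / -1 2 -8 / 1 1 3]. Elementwise product with the kernel and sum: -7·1 + 9·-1 + 1·1 + -1·3 + 2·2 + -8·1 + 1·3 + 3·1.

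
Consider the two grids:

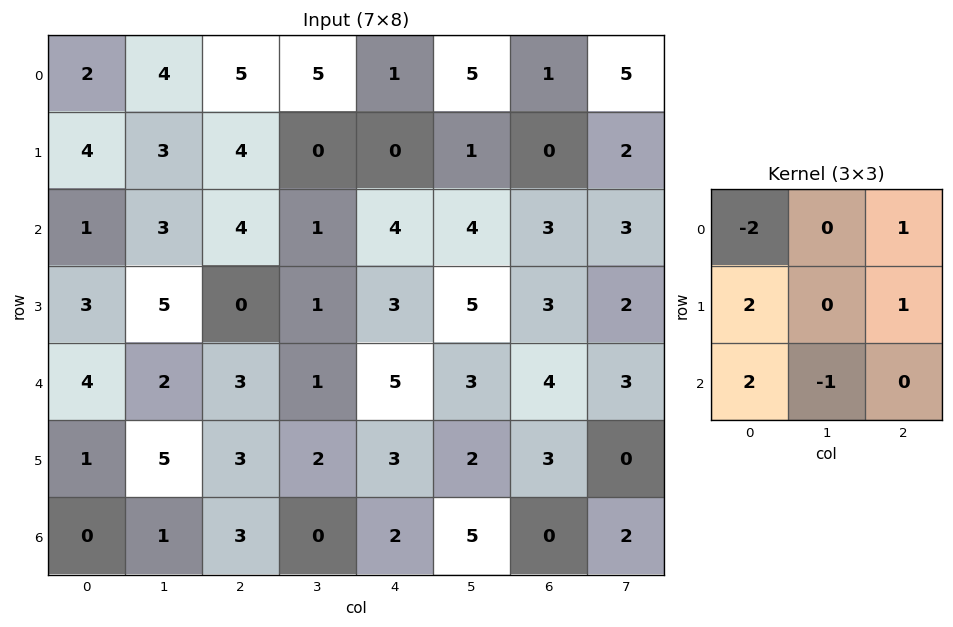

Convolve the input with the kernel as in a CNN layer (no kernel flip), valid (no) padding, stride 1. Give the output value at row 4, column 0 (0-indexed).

The receptive field on the input at this output position is [4 2 3 / 1 5 3 / 0 1 3]. Elementwise product with the kernel and sum: 4·-2 + 3·1 + 1·2 + 3·1 + 0·2 + 1·-1.

-1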